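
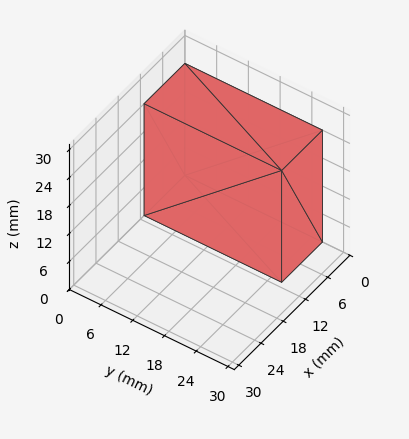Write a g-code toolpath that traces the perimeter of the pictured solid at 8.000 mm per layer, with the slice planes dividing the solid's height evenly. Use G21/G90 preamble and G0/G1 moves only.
Reading the render: the shape is a rectangular box, roughly 11 × 26 mm footprint and 24 mm tall (dimensions read to the nearest mm from the axis ticks). For the g-code, the solid's height is divided into equal slices at the stated Δz and each level perimeter traced with G1 moves after a G0 lift.

; perimeter-only toolpath
G21 ; units = mm
G90 ; absolute positioning
G28 ; home
; layer 1
G0 Z8.000
G0 X0.000 Y0.000
G1 X11.000 Y0.000
G1 X11.000 Y26.000
G1 X0.000 Y26.000
G1 X0.000 Y0.000
; layer 2
G0 Z16.000
G0 X0.000 Y0.000
G1 X11.000 Y0.000
G1 X11.000 Y26.000
G1 X0.000 Y26.000
G1 X0.000 Y0.000
; layer 3
G0 Z24.000
G0 X0.000 Y0.000
G1 X11.000 Y0.000
G1 X11.000 Y26.000
G1 X0.000 Y26.000
G1 X0.000 Y0.000
M2 ; end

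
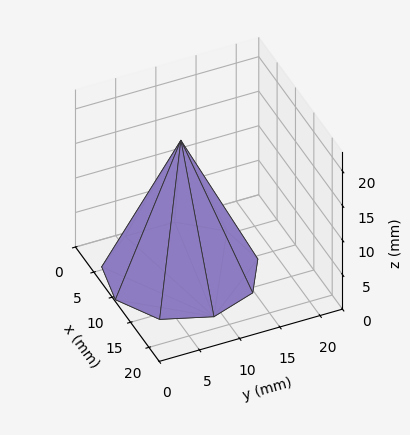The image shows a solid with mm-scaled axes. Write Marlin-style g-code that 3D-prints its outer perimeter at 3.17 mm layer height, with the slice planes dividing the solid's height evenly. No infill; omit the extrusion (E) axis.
Reading the render: the shape is a regular 9-sided pyramid, base circumscribed radius ≈ 9 mm, apex at z ≈ 19 mm (dimensions read to the nearest mm from the axis ticks). For the g-code, the solid's height is divided into equal slices at the stated Δz and each level perimeter traced with G1 moves after a G0 lift.

; perimeter-only toolpath
G21 ; units = mm
G90 ; absolute positioning
G28 ; home
; layer 1
G0 Z3.17
G0 X16.50 Y9.00
G1 X14.74 Y13.82
G1 X10.30 Y16.38
G1 X5.25 Y15.49
G1 X1.95 Y11.57
G1 X1.95 Y6.43
G1 X5.25 Y2.51
G1 X10.30 Y1.62
G1 X14.74 Y4.17
G1 X16.50 Y9.00
; layer 2
G0 Z6.33
G0 X15.00 Y9.00
G1 X13.59 Y12.86
G1 X10.04 Y14.91
G1 X6.00 Y14.19
G1 X3.36 Y11.05
G1 X3.36 Y6.95
G1 X6.00 Y3.81
G1 X10.04 Y3.09
G1 X13.59 Y5.14
G1 X15.00 Y9.00
; layer 3
G0 Z9.50
G0 X13.50 Y9.00
G1 X12.45 Y11.89
G1 X9.78 Y13.43
G1 X6.75 Y12.89
G1 X4.77 Y10.54
G1 X4.77 Y7.46
G1 X6.75 Y5.11
G1 X9.78 Y4.57
G1 X12.45 Y6.11
G1 X13.50 Y9.00
; layer 4
G0 Z12.67
G0 X12.00 Y9.00
G1 X11.30 Y10.93
G1 X9.52 Y11.95
G1 X7.50 Y11.60
G1 X6.18 Y10.03
G1 X6.18 Y7.97
G1 X7.50 Y6.40
G1 X9.52 Y6.05
G1 X11.30 Y7.07
G1 X12.00 Y9.00
; layer 5
G0 Z15.83
G0 X10.50 Y9.00
G1 X10.15 Y9.96
G1 X9.26 Y10.48
G1 X8.25 Y10.30
G1 X7.59 Y9.51
G1 X7.59 Y8.49
G1 X8.25 Y7.70
G1 X9.26 Y7.52
G1 X10.15 Y8.04
G1 X10.50 Y9.00
M2 ; end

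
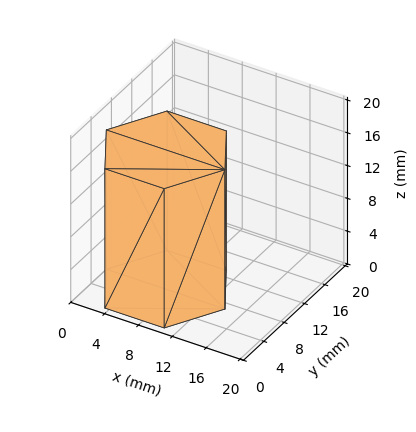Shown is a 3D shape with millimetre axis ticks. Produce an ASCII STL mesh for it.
Reading the render: the shape is a regular 6-sided prism (a cylinder approximated with 6 flat sides), circumscribed radius ≈ 7 mm, height ≈ 17 mm (dimensions read to the nearest mm from the axis ticks). For the STL, each face is triangulated and given an outward normal.

solid part
  facet normal 0.0000 0.0000 -1.0000
    outer loop
      vertex 3.5 13.1 0.0
      vertex 10.5 13.1 0.0
      vertex 14.0 7.0 0.0
    endloop
  endfacet
  facet normal 0.0000 0.0000 -1.0000
    outer loop
      vertex 0.0 7.0 0.0
      vertex 3.5 13.1 0.0
      vertex 14.0 7.0 0.0
    endloop
  endfacet
  facet normal 0.0000 0.0000 -1.0000
    outer loop
      vertex 3.5 0.9 0.0
      vertex 0.0 7.0 0.0
      vertex 14.0 7.0 0.0
    endloop
  endfacet
  facet normal 0.0000 0.0000 -1.0000
    outer loop
      vertex 10.5 0.9 0.0
      vertex 3.5 0.9 0.0
      vertex 14.0 7.0 0.0
    endloop
  endfacet
  facet normal 0.0000 0.0000 1.0000
    outer loop
      vertex 14.0 7.0 17.0
      vertex 10.5 13.1 17.0
      vertex 3.5 13.1 17.0
    endloop
  endfacet
  facet normal 0.0000 0.0000 1.0000
    outer loop
      vertex 14.0 7.0 17.0
      vertex 3.5 13.1 17.0
      vertex 0.0 7.0 17.0
    endloop
  endfacet
  facet normal 0.0000 0.0000 1.0000
    outer loop
      vertex 14.0 7.0 17.0
      vertex 0.0 7.0 17.0
      vertex 3.5 0.9 17.0
    endloop
  endfacet
  facet normal 0.0000 0.0000 1.0000
    outer loop
      vertex 14.0 7.0 17.0
      vertex 3.5 0.9 17.0
      vertex 10.5 0.9 17.0
    endloop
  endfacet
  facet normal 0.8674 0.4977 0.0000
    outer loop
      vertex 14.0 7.0 0.0
      vertex 10.5 13.1 0.0
      vertex 10.5 13.1 17.0
    endloop
  endfacet
  facet normal 0.8674 0.4977 0.0000
    outer loop
      vertex 14.0 7.0 0.0
      vertex 10.5 13.1 17.0
      vertex 14.0 7.0 17.0
    endloop
  endfacet
  facet normal 0.0000 1.0000 0.0000
    outer loop
      vertex 10.5 13.1 0.0
      vertex 3.5 13.1 0.0
      vertex 3.5 13.1 17.0
    endloop
  endfacet
  facet normal 0.0000 1.0000 0.0000
    outer loop
      vertex 10.5 13.1 0.0
      vertex 3.5 13.1 17.0
      vertex 10.5 13.1 17.0
    endloop
  endfacet
  facet normal -0.8674 0.4977 0.0000
    outer loop
      vertex 3.5 13.1 0.0
      vertex 0.0 7.0 0.0
      vertex 0.0 7.0 17.0
    endloop
  endfacet
  facet normal -0.8674 0.4977 0.0000
    outer loop
      vertex 3.5 13.1 0.0
      vertex 0.0 7.0 17.0
      vertex 3.5 13.1 17.0
    endloop
  endfacet
  facet normal -0.8674 -0.4977 0.0000
    outer loop
      vertex 0.0 7.0 0.0
      vertex 3.5 0.9 0.0
      vertex 3.5 0.9 17.0
    endloop
  endfacet
  facet normal -0.8674 -0.4977 0.0000
    outer loop
      vertex 0.0 7.0 0.0
      vertex 3.5 0.9 17.0
      vertex 0.0 7.0 17.0
    endloop
  endfacet
  facet normal 0.0000 -1.0000 0.0000
    outer loop
      vertex 3.5 0.9 0.0
      vertex 10.5 0.9 0.0
      vertex 10.5 0.9 17.0
    endloop
  endfacet
  facet normal 0.0000 -1.0000 0.0000
    outer loop
      vertex 3.5 0.9 0.0
      vertex 10.5 0.9 17.0
      vertex 3.5 0.9 17.0
    endloop
  endfacet
  facet normal 0.8674 -0.4977 0.0000
    outer loop
      vertex 10.5 0.9 0.0
      vertex 14.0 7.0 0.0
      vertex 14.0 7.0 17.0
    endloop
  endfacet
  facet normal 0.8674 -0.4977 0.0000
    outer loop
      vertex 10.5 0.9 0.0
      vertex 14.0 7.0 17.0
      vertex 10.5 0.9 17.0
    endloop
  endfacet
endsolid part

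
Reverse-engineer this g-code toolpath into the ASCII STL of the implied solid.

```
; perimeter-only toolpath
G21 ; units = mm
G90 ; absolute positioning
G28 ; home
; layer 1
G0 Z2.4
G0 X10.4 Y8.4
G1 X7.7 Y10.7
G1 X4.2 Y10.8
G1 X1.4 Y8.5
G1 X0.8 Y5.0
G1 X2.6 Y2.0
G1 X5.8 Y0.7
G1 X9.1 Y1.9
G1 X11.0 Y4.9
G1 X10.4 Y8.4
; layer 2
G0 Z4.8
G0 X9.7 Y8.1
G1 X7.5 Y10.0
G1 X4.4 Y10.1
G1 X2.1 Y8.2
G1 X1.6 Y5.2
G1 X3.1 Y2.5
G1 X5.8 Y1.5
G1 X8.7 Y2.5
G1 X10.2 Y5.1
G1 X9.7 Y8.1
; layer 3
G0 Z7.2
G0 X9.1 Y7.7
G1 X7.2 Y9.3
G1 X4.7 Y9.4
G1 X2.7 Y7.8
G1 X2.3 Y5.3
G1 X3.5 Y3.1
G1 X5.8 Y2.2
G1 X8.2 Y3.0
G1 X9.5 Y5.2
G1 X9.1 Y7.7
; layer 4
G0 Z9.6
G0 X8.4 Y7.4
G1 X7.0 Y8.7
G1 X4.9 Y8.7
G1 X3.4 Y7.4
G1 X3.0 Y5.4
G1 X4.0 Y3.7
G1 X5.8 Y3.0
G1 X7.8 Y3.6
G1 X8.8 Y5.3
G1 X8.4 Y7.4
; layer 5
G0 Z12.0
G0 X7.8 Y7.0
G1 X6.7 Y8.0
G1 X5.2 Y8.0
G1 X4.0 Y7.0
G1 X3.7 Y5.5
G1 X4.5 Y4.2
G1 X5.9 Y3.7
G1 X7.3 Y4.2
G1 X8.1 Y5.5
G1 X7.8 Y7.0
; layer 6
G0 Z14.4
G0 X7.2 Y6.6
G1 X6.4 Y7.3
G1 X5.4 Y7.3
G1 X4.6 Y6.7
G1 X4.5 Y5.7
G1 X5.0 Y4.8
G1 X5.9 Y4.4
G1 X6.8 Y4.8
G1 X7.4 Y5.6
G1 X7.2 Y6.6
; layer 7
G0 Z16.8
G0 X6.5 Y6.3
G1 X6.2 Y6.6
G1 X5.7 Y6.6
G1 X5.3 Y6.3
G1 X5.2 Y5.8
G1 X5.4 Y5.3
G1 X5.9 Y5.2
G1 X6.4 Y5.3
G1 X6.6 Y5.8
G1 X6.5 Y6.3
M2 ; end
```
solid part
  facet normal 0.0000 0.0000 -1.0000
    outer loop
      vertex 3.9 11.5 0.0
      vertex 8.0 11.4 0.0
      vertex 11.0 8.8 0.0
    endloop
  endfacet
  facet normal 0.0000 0.0000 -1.0000
    outer loop
      vertex 0.8 8.9 0.0
      vertex 3.9 11.5 0.0
      vertex 11.0 8.8 0.0
    endloop
  endfacet
  facet normal 0.0000 0.0000 -1.0000
    outer loop
      vertex 0.1 4.9 0.0
      vertex 0.8 8.9 0.0
      vertex 11.0 8.8 0.0
    endloop
  endfacet
  facet normal 0.0000 0.0000 -1.0000
    outer loop
      vertex 2.1 1.4 0.0
      vertex 0.1 4.9 0.0
      vertex 11.0 8.8 0.0
    endloop
  endfacet
  facet normal 0.0000 0.0000 -1.0000
    outer loop
      vertex 5.8 0.0 0.0
      vertex 2.1 1.4 0.0
      vertex 11.0 8.8 0.0
    endloop
  endfacet
  facet normal 0.0000 0.0000 -1.0000
    outer loop
      vertex 9.6 1.3 0.0
      vertex 5.8 0.0 0.0
      vertex 11.0 8.8 0.0
    endloop
  endfacet
  facet normal 0.0000 0.0000 -1.0000
    outer loop
      vertex 11.7 4.8 0.0
      vertex 9.6 1.3 0.0
      vertex 11.0 8.8 0.0
    endloop
  endfacet
  facet normal 0.6293 0.7262 0.2768
    outer loop
      vertex 11.0 8.8 0.0
      vertex 8.0 11.4 0.0
      vertex 5.9 5.9 19.2
    endloop
  endfacet
  facet normal 0.0234 0.9604 0.2777
    outer loop
      vertex 8.0 11.4 0.0
      vertex 3.9 11.5 0.0
      vertex 5.9 5.9 19.2
    endloop
  endfacet
  facet normal -0.6171 0.7358 0.2789
    outer loop
      vertex 3.9 11.5 0.0
      vertex 0.8 8.9 0.0
      vertex 5.9 5.9 19.2
    endloop
  endfacet
  facet normal -0.9464 0.1656 0.2773
    outer loop
      vertex 0.8 8.9 0.0
      vertex 0.1 4.9 0.0
      vertex 5.9 5.9 19.2
    endloop
  endfacet
  facet normal -0.8343 -0.4767 0.2769
    outer loop
      vertex 0.1 4.9 0.0
      vertex 2.1 1.4 0.0
      vertex 5.9 5.9 19.2
    endloop
  endfacet
  facet normal -0.3400 -0.8985 0.2779
    outer loop
      vertex 2.1 1.4 0.0
      vertex 5.8 0.0 0.0
      vertex 5.9 5.9 19.2
    endloop
  endfacet
  facet normal 0.3110 -0.9090 0.2777
    outer loop
      vertex 5.8 0.0 0.0
      vertex 9.6 1.3 0.0
      vertex 5.9 5.9 19.2
    endloop
  endfacet
  facet normal 0.8239 -0.4943 0.2772
    outer loop
      vertex 9.6 1.3 0.0
      vertex 11.7 4.8 0.0
      vertex 5.9 5.9 19.2
    endloop
  endfacet
  facet normal 0.9466 0.1657 0.2765
    outer loop
      vertex 11.7 4.8 0.0
      vertex 11.0 8.8 0.0
      vertex 5.9 5.9 19.2
    endloop
  endfacet
endsolid part

The G0 Z moves step by Δz≈2.4 mm. The G1 loops shrink linearly with z, so the solid tapers from its base footprint up to z≈19.2. Closing with a flat bottom cap and the tapered top and triangulating gives 16 facets — a regular 9-sided pyramid, base circumscribed radius ≈ 5.9 mm, apex at z ≈ 19.2 mm.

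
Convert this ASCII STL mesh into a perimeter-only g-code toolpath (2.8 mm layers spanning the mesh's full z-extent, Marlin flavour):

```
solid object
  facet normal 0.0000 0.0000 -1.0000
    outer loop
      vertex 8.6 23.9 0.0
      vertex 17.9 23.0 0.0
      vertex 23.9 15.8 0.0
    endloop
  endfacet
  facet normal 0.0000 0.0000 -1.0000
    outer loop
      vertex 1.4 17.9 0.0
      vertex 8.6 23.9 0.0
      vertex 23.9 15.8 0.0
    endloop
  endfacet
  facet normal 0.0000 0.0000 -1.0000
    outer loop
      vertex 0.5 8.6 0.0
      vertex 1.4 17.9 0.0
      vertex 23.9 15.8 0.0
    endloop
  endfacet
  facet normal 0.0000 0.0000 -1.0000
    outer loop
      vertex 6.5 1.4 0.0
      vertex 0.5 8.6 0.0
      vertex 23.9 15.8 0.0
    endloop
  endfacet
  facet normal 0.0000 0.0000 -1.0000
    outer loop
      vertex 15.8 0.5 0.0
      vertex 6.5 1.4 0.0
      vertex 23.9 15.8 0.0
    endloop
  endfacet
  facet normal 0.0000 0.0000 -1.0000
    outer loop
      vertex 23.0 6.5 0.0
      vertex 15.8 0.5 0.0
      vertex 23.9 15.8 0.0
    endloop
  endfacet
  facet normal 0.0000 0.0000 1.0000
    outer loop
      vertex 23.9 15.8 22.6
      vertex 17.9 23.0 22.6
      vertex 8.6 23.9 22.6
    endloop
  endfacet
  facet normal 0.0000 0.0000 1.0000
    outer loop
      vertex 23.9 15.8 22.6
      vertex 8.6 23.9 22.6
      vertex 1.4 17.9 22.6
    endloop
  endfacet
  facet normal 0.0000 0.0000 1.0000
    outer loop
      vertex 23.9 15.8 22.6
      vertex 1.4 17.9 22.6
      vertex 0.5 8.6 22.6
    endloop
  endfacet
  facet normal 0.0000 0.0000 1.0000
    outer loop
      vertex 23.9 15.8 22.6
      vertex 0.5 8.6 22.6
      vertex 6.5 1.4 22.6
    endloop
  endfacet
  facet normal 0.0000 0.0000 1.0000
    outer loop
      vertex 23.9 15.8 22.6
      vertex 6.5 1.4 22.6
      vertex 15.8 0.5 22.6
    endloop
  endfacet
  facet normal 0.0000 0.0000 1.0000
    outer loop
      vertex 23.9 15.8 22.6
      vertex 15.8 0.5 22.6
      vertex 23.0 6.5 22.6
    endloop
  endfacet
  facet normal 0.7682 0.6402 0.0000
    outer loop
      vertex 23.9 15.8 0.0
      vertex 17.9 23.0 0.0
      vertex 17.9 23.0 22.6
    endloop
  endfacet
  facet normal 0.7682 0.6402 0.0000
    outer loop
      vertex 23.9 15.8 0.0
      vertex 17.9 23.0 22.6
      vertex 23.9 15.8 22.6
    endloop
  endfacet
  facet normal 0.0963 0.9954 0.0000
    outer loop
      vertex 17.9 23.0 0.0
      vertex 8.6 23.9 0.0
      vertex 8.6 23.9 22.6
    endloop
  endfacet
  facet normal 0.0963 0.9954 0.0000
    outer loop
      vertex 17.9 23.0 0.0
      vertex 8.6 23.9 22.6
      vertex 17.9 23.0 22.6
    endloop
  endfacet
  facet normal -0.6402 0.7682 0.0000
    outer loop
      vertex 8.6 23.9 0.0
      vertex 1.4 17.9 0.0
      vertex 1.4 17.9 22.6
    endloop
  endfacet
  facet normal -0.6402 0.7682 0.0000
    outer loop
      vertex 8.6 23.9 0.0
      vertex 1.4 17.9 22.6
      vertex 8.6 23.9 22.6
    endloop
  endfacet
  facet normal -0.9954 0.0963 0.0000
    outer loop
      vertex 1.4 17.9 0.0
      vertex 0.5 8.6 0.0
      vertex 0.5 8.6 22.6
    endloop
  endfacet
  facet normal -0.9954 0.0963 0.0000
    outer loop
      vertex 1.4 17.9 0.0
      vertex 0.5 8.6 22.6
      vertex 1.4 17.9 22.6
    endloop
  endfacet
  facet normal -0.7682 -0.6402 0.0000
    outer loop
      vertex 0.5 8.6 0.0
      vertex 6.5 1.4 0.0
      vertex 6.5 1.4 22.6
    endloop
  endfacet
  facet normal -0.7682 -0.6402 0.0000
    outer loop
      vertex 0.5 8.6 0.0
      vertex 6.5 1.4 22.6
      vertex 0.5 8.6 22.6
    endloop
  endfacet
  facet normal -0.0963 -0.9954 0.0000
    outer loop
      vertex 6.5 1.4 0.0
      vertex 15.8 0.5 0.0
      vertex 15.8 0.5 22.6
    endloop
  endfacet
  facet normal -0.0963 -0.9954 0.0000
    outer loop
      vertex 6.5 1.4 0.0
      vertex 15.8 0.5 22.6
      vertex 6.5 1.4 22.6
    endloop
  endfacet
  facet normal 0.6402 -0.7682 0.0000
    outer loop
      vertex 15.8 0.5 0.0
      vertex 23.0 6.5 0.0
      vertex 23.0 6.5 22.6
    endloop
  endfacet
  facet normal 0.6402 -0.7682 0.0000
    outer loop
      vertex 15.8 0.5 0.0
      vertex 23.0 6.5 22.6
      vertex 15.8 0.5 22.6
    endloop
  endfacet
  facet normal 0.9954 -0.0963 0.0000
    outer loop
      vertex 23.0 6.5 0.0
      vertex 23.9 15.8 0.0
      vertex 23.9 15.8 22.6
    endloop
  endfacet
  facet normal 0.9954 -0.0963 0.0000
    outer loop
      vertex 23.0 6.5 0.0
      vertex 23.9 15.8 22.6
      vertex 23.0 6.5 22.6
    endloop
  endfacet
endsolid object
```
; perimeter-only toolpath
G21 ; units = mm
G90 ; absolute positioning
G28 ; home
; layer 1
G0 Z2.8
G0 X23.9 Y15.8
G1 X17.9 Y23.0
G1 X8.6 Y23.9
G1 X1.4 Y17.9
G1 X0.5 Y8.6
G1 X6.5 Y1.4
G1 X15.8 Y0.5
G1 X23.0 Y6.5
G1 X23.9 Y15.8
; layer 2
G0 Z5.7
G0 X23.9 Y15.8
G1 X17.9 Y23.0
G1 X8.6 Y23.9
G1 X1.4 Y17.9
G1 X0.5 Y8.6
G1 X6.5 Y1.4
G1 X15.8 Y0.5
G1 X23.0 Y6.5
G1 X23.9 Y15.8
; layer 3
G0 Z8.5
G0 X23.9 Y15.8
G1 X17.9 Y23.0
G1 X8.6 Y23.9
G1 X1.4 Y17.9
G1 X0.5 Y8.6
G1 X6.5 Y1.4
G1 X15.8 Y0.5
G1 X23.0 Y6.5
G1 X23.9 Y15.8
; layer 4
G0 Z11.3
G0 X23.9 Y15.8
G1 X17.9 Y23.0
G1 X8.6 Y23.9
G1 X1.4 Y17.9
G1 X0.5 Y8.6
G1 X6.5 Y1.4
G1 X15.8 Y0.5
G1 X23.0 Y6.5
G1 X23.9 Y15.8
; layer 5
G0 Z14.1
G0 X23.9 Y15.8
G1 X17.9 Y23.0
G1 X8.6 Y23.9
G1 X1.4 Y17.9
G1 X0.5 Y8.6
G1 X6.5 Y1.4
G1 X15.8 Y0.5
G1 X23.0 Y6.5
G1 X23.9 Y15.8
; layer 6
G0 Z17.0
G0 X23.9 Y15.8
G1 X17.9 Y23.0
G1 X8.6 Y23.9
G1 X1.4 Y17.9
G1 X0.5 Y8.6
G1 X6.5 Y1.4
G1 X15.8 Y0.5
G1 X23.0 Y6.5
G1 X23.9 Y15.8
; layer 7
G0 Z19.8
G0 X23.9 Y15.8
G1 X17.9 Y23.0
G1 X8.6 Y23.9
G1 X1.4 Y17.9
G1 X0.5 Y8.6
G1 X6.5 Y1.4
G1 X15.8 Y0.5
G1 X23.0 Y6.5
G1 X23.9 Y15.8
; layer 8
G0 Z22.6
G0 X23.9 Y15.8
G1 X17.9 Y23.0
G1 X8.6 Y23.9
G1 X1.4 Y17.9
G1 X0.5 Y8.6
G1 X6.5 Y1.4
G1 X15.8 Y0.5
G1 X23.0 Y6.5
G1 X23.9 Y15.8
M2 ; end

The solid is a regular 8-sided prism (a cylinder approximated with 8 flat sides), circumscribed radius ≈ 12.2 mm, height ≈ 22.6 mm. Slicing at Δz = 2.8 mm — 8 equal slices spanning the solid's height, so layer i sits at z = i·h/8 — gives 8 non-empty perimeters. Each is a 8-segment closed polygon; G0 lifts to the layer z and rapids to the start vertex, then G1 traces the edges.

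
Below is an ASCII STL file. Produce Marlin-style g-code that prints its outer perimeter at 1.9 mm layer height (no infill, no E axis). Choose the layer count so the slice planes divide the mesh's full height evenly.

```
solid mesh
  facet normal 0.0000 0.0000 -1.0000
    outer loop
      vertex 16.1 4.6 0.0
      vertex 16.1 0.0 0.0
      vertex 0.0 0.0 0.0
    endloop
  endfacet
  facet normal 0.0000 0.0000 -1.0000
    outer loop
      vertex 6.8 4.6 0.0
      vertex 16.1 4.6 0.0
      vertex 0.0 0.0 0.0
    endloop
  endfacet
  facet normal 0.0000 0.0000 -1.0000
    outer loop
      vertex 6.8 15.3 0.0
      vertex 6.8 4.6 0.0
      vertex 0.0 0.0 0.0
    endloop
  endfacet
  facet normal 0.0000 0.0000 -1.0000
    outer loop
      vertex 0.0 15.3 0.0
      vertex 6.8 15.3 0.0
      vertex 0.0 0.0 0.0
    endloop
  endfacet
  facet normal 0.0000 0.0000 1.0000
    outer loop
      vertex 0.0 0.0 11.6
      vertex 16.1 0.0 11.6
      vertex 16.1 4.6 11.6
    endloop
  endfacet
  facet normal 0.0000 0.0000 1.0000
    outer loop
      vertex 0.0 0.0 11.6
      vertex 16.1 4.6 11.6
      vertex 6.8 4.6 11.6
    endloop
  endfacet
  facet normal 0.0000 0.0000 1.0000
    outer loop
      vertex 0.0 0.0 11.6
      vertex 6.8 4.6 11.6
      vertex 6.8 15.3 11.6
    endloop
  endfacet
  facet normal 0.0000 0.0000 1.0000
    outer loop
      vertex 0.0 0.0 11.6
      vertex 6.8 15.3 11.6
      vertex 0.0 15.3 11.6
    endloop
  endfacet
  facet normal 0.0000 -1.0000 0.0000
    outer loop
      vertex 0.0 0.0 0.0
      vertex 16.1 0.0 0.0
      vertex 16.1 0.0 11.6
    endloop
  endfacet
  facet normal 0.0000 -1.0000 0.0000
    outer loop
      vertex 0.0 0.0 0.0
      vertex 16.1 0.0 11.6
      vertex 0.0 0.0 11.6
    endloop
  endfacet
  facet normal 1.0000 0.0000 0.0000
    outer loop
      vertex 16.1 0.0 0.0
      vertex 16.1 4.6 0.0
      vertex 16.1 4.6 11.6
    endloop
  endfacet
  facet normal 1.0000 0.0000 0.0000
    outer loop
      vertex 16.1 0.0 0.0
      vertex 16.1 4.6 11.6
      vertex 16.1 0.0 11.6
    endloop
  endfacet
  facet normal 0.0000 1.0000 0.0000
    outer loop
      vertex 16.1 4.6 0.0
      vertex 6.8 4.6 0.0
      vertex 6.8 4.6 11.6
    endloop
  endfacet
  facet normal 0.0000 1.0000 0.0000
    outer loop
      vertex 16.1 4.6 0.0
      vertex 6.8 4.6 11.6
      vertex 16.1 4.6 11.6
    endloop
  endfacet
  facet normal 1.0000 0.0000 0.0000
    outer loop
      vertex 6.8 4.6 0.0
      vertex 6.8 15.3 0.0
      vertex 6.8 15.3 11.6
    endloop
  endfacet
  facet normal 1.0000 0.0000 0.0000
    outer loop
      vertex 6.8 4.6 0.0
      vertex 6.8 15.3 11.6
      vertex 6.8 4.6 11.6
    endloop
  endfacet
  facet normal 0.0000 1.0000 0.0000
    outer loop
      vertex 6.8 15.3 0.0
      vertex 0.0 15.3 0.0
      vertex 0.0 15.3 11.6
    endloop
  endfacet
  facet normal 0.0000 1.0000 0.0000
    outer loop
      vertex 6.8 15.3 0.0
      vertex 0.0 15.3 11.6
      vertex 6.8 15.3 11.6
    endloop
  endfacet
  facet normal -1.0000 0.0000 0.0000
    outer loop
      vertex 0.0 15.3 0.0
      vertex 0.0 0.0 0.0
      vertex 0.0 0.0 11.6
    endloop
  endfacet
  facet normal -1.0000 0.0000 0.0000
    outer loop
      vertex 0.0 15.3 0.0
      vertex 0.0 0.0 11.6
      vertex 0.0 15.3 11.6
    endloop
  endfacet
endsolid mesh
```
; perimeter-only toolpath
G21 ; units = mm
G90 ; absolute positioning
G28 ; home
; layer 1
G0 Z1.9
G0 X0.0 Y0.0
G1 X16.1 Y0.0
G1 X16.1 Y4.6
G1 X6.8 Y4.6
G1 X6.8 Y15.3
G1 X0.0 Y15.3
G1 X0.0 Y0.0
; layer 2
G0 Z3.9
G0 X0.0 Y0.0
G1 X16.1 Y0.0
G1 X16.1 Y4.6
G1 X6.8 Y4.6
G1 X6.8 Y15.3
G1 X0.0 Y15.3
G1 X0.0 Y0.0
; layer 3
G0 Z5.8
G0 X0.0 Y0.0
G1 X16.1 Y0.0
G1 X16.1 Y4.6
G1 X6.8 Y4.6
G1 X6.8 Y15.3
G1 X0.0 Y15.3
G1 X0.0 Y0.0
; layer 4
G0 Z7.7
G0 X0.0 Y0.0
G1 X16.1 Y0.0
G1 X16.1 Y4.6
G1 X6.8 Y4.6
G1 X6.8 Y15.3
G1 X0.0 Y15.3
G1 X0.0 Y0.0
; layer 5
G0 Z9.7
G0 X0.0 Y0.0
G1 X16.1 Y0.0
G1 X16.1 Y4.6
G1 X6.8 Y4.6
G1 X6.8 Y15.3
G1 X0.0 Y15.3
G1 X0.0 Y0.0
; layer 6
G0 Z11.6
G0 X0.0 Y0.0
G1 X16.1 Y0.0
G1 X16.1 Y4.6
G1 X6.8 Y4.6
G1 X6.8 Y15.3
G1 X0.0 Y15.3
G1 X0.0 Y0.0
M2 ; end

The solid is an L-shaped prism: outer 16.1 × 15.3 mm, arm thicknesses ≈ 4.6 mm (horizontal) and 6.8 mm (vertical), extruded 11.6 mm in z. Slicing at Δz = 1.9 mm — 6 equal slices spanning the solid's height, so layer i sits at z = i·h/6 — gives 6 non-empty perimeters. Each is a 6-segment closed polygon; G0 lifts to the layer z and rapids to the start vertex, then G1 traces the edges.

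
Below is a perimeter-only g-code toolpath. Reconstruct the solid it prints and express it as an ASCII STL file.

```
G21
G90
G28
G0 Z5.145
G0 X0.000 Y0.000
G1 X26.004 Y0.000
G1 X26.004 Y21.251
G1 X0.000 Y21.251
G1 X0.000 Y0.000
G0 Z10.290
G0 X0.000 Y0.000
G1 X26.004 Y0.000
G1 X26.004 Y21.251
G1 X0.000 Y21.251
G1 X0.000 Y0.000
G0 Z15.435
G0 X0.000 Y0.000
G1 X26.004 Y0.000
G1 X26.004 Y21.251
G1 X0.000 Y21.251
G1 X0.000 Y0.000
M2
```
solid part
  facet normal 0.0000 0.0000 -1.0000
    outer loop
      vertex 26.004 21.251 0.000
      vertex 26.004 0.000 0.000
      vertex 0.000 0.000 0.000
    endloop
  endfacet
  facet normal 0.0000 0.0000 -1.0000
    outer loop
      vertex 0.000 21.251 0.000
      vertex 26.004 21.251 0.000
      vertex 0.000 0.000 0.000
    endloop
  endfacet
  facet normal 0.0000 0.0000 1.0000
    outer loop
      vertex 0.000 0.000 15.435
      vertex 26.004 0.000 15.435
      vertex 26.004 21.251 15.435
    endloop
  endfacet
  facet normal 0.0000 0.0000 1.0000
    outer loop
      vertex 0.000 0.000 15.435
      vertex 26.004 21.251 15.435
      vertex 0.000 21.251 15.435
    endloop
  endfacet
  facet normal 0.0000 -1.0000 0.0000
    outer loop
      vertex 0.000 0.000 0.000
      vertex 26.004 0.000 0.000
      vertex 26.004 0.000 15.435
    endloop
  endfacet
  facet normal 0.0000 -1.0000 0.0000
    outer loop
      vertex 0.000 0.000 0.000
      vertex 26.004 0.000 15.435
      vertex 0.000 0.000 15.435
    endloop
  endfacet
  facet normal 0.0000 1.0000 0.0000
    outer loop
      vertex 26.004 21.251 15.435
      vertex 26.004 21.251 0.000
      vertex 0.000 21.251 0.000
    endloop
  endfacet
  facet normal 0.0000 1.0000 0.0000
    outer loop
      vertex 0.000 21.251 15.435
      vertex 26.004 21.251 15.435
      vertex 0.000 21.251 0.000
    endloop
  endfacet
  facet normal -1.0000 0.0000 0.0000
    outer loop
      vertex 0.000 21.251 15.435
      vertex 0.000 21.251 0.000
      vertex 0.000 0.000 0.000
    endloop
  endfacet
  facet normal -1.0000 0.0000 0.0000
    outer loop
      vertex 0.000 0.000 15.435
      vertex 0.000 21.251 15.435
      vertex 0.000 0.000 0.000
    endloop
  endfacet
  facet normal 1.0000 0.0000 0.0000
    outer loop
      vertex 26.004 0.000 0.000
      vertex 26.004 21.251 0.000
      vertex 26.004 21.251 15.435
    endloop
  endfacet
  facet normal 1.0000 0.0000 0.0000
    outer loop
      vertex 26.004 0.000 0.000
      vertex 26.004 21.251 15.435
      vertex 26.004 0.000 15.435
    endloop
  endfacet
endsolid part

The G0 Z moves step by Δz≈5.145 mm. Every layer's G1 loop is the same polygon, so the solid is a straight extrusion of it from z=0 to z≈15.4. Closing with flat bottom and top caps and triangulating gives 12 facets — a rectangular box, roughly 26 × 21.3 mm footprint and 15.4 mm tall.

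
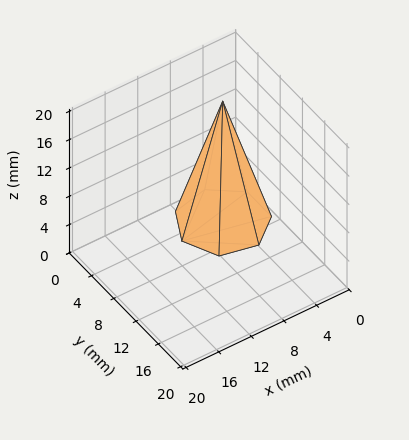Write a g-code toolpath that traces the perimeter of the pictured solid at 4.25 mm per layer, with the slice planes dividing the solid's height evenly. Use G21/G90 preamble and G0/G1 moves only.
Reading the render: the shape is a regular 7-sided pyramid, base circumscribed radius ≈ 5 mm, apex at z ≈ 17 mm (dimensions read to the nearest mm from the axis ticks). For the g-code, the solid's height is divided into equal slices at the stated Δz and each level perimeter traced with G1 moves after a G0 lift.

; perimeter-only toolpath
G21 ; units = mm
G90 ; absolute positioning
G28 ; home
; layer 1
G0 Z4.25
G0 X8.75 Y5.00
G1 X7.34 Y7.93
G1 X4.17 Y8.65
G1 X1.62 Y6.63
G1 X1.62 Y3.37
G1 X4.17 Y1.35
G1 X7.34 Y2.07
G1 X8.75 Y5.00
; layer 2
G0 Z8.50
G0 X7.50 Y5.00
G1 X6.56 Y6.96
G1 X4.45 Y7.43
G1 X2.75 Y6.08
G1 X2.75 Y3.92
G1 X4.45 Y2.56
G1 X6.56 Y3.04
G1 X7.50 Y5.00
; layer 3
G0 Z12.75
G0 X6.25 Y5.00
G1 X5.78 Y5.98
G1 X4.72 Y6.22
G1 X3.88 Y5.54
G1 X3.88 Y4.46
G1 X4.72 Y3.78
G1 X5.78 Y4.02
G1 X6.25 Y5.00
M2 ; end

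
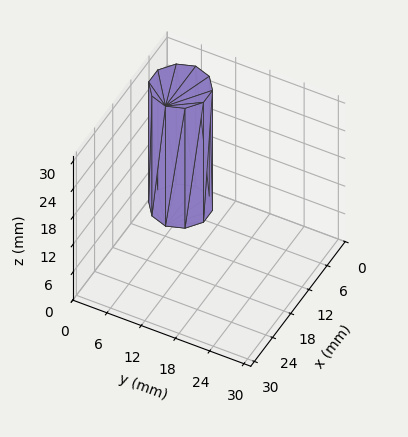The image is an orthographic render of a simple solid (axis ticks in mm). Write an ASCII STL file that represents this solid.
Reading the render: the shape is a regular 10-sided prism (a cylinder approximated with 10 flat sides), circumscribed radius ≈ 5 mm, height ≈ 26 mm (dimensions read to the nearest mm from the axis ticks). For the STL, each face is triangulated and given an outward normal.

solid part
  facet normal 0.0000 0.0000 -1.0000
    outer loop
      vertex 6.5 9.8 0.0
      vertex 9.0 7.9 0.0
      vertex 10.0 5.0 0.0
    endloop
  endfacet
  facet normal 0.0000 0.0000 -1.0000
    outer loop
      vertex 3.5 9.8 0.0
      vertex 6.5 9.8 0.0
      vertex 10.0 5.0 0.0
    endloop
  endfacet
  facet normal 0.0000 0.0000 -1.0000
    outer loop
      vertex 1.0 7.9 0.0
      vertex 3.5 9.8 0.0
      vertex 10.0 5.0 0.0
    endloop
  endfacet
  facet normal 0.0000 0.0000 -1.0000
    outer loop
      vertex 0.0 5.0 0.0
      vertex 1.0 7.9 0.0
      vertex 10.0 5.0 0.0
    endloop
  endfacet
  facet normal 0.0000 0.0000 -1.0000
    outer loop
      vertex 1.0 2.1 0.0
      vertex 0.0 5.0 0.0
      vertex 10.0 5.0 0.0
    endloop
  endfacet
  facet normal 0.0000 0.0000 -1.0000
    outer loop
      vertex 3.5 0.2 0.0
      vertex 1.0 2.1 0.0
      vertex 10.0 5.0 0.0
    endloop
  endfacet
  facet normal 0.0000 0.0000 -1.0000
    outer loop
      vertex 6.5 0.2 0.0
      vertex 3.5 0.2 0.0
      vertex 10.0 5.0 0.0
    endloop
  endfacet
  facet normal 0.0000 0.0000 -1.0000
    outer loop
      vertex 9.0 2.1 0.0
      vertex 6.5 0.2 0.0
      vertex 10.0 5.0 0.0
    endloop
  endfacet
  facet normal 0.0000 0.0000 1.0000
    outer loop
      vertex 10.0 5.0 26.0
      vertex 9.0 7.9 26.0
      vertex 6.5 9.8 26.0
    endloop
  endfacet
  facet normal 0.0000 0.0000 1.0000
    outer loop
      vertex 10.0 5.0 26.0
      vertex 6.5 9.8 26.0
      vertex 3.5 9.8 26.0
    endloop
  endfacet
  facet normal 0.0000 0.0000 1.0000
    outer loop
      vertex 10.0 5.0 26.0
      vertex 3.5 9.8 26.0
      vertex 1.0 7.9 26.0
    endloop
  endfacet
  facet normal 0.0000 0.0000 1.0000
    outer loop
      vertex 10.0 5.0 26.0
      vertex 1.0 7.9 26.0
      vertex 0.0 5.0 26.0
    endloop
  endfacet
  facet normal 0.0000 0.0000 1.0000
    outer loop
      vertex 10.0 5.0 26.0
      vertex 0.0 5.0 26.0
      vertex 1.0 2.1 26.0
    endloop
  endfacet
  facet normal 0.0000 0.0000 1.0000
    outer loop
      vertex 10.0 5.0 26.0
      vertex 1.0 2.1 26.0
      vertex 3.5 0.2 26.0
    endloop
  endfacet
  facet normal 0.0000 0.0000 1.0000
    outer loop
      vertex 10.0 5.0 26.0
      vertex 3.5 0.2 26.0
      vertex 6.5 0.2 26.0
    endloop
  endfacet
  facet normal 0.0000 0.0000 1.0000
    outer loop
      vertex 10.0 5.0 26.0
      vertex 6.5 0.2 26.0
      vertex 9.0 2.1 26.0
    endloop
  endfacet
  facet normal 0.9454 0.3260 0.0000
    outer loop
      vertex 10.0 5.0 0.0
      vertex 9.0 7.9 0.0
      vertex 9.0 7.9 26.0
    endloop
  endfacet
  facet normal 0.9454 0.3260 0.0000
    outer loop
      vertex 10.0 5.0 0.0
      vertex 9.0 7.9 26.0
      vertex 10.0 5.0 26.0
    endloop
  endfacet
  facet normal 0.6051 0.7962 0.0000
    outer loop
      vertex 9.0 7.9 0.0
      vertex 6.5 9.8 0.0
      vertex 6.5 9.8 26.0
    endloop
  endfacet
  facet normal 0.6051 0.7962 0.0000
    outer loop
      vertex 9.0 7.9 0.0
      vertex 6.5 9.8 26.0
      vertex 9.0 7.9 26.0
    endloop
  endfacet
  facet normal 0.0000 1.0000 0.0000
    outer loop
      vertex 6.5 9.8 0.0
      vertex 3.5 9.8 0.0
      vertex 3.5 9.8 26.0
    endloop
  endfacet
  facet normal 0.0000 1.0000 0.0000
    outer loop
      vertex 6.5 9.8 0.0
      vertex 3.5 9.8 26.0
      vertex 6.5 9.8 26.0
    endloop
  endfacet
  facet normal -0.6051 0.7962 0.0000
    outer loop
      vertex 3.5 9.8 0.0
      vertex 1.0 7.9 0.0
      vertex 1.0 7.9 26.0
    endloop
  endfacet
  facet normal -0.6051 0.7962 0.0000
    outer loop
      vertex 3.5 9.8 0.0
      vertex 1.0 7.9 26.0
      vertex 3.5 9.8 26.0
    endloop
  endfacet
  facet normal -0.9454 0.3260 0.0000
    outer loop
      vertex 1.0 7.9 0.0
      vertex 0.0 5.0 0.0
      vertex 0.0 5.0 26.0
    endloop
  endfacet
  facet normal -0.9454 0.3260 0.0000
    outer loop
      vertex 1.0 7.9 0.0
      vertex 0.0 5.0 26.0
      vertex 1.0 7.9 26.0
    endloop
  endfacet
  facet normal -0.9454 -0.3260 0.0000
    outer loop
      vertex 0.0 5.0 0.0
      vertex 1.0 2.1 0.0
      vertex 1.0 2.1 26.0
    endloop
  endfacet
  facet normal -0.9454 -0.3260 0.0000
    outer loop
      vertex 0.0 5.0 0.0
      vertex 1.0 2.1 26.0
      vertex 0.0 5.0 26.0
    endloop
  endfacet
  facet normal -0.6051 -0.7962 0.0000
    outer loop
      vertex 1.0 2.1 0.0
      vertex 3.5 0.2 0.0
      vertex 3.5 0.2 26.0
    endloop
  endfacet
  facet normal -0.6051 -0.7962 0.0000
    outer loop
      vertex 1.0 2.1 0.0
      vertex 3.5 0.2 26.0
      vertex 1.0 2.1 26.0
    endloop
  endfacet
  facet normal 0.0000 -1.0000 0.0000
    outer loop
      vertex 3.5 0.2 0.0
      vertex 6.5 0.2 0.0
      vertex 6.5 0.2 26.0
    endloop
  endfacet
  facet normal 0.0000 -1.0000 0.0000
    outer loop
      vertex 3.5 0.2 0.0
      vertex 6.5 0.2 26.0
      vertex 3.5 0.2 26.0
    endloop
  endfacet
  facet normal 0.6051 -0.7962 0.0000
    outer loop
      vertex 6.5 0.2 0.0
      vertex 9.0 2.1 0.0
      vertex 9.0 2.1 26.0
    endloop
  endfacet
  facet normal 0.6051 -0.7962 0.0000
    outer loop
      vertex 6.5 0.2 0.0
      vertex 9.0 2.1 26.0
      vertex 6.5 0.2 26.0
    endloop
  endfacet
  facet normal 0.9454 -0.3260 0.0000
    outer loop
      vertex 9.0 2.1 0.0
      vertex 10.0 5.0 0.0
      vertex 10.0 5.0 26.0
    endloop
  endfacet
  facet normal 0.9454 -0.3260 0.0000
    outer loop
      vertex 9.0 2.1 0.0
      vertex 10.0 5.0 26.0
      vertex 9.0 2.1 26.0
    endloop
  endfacet
endsolid part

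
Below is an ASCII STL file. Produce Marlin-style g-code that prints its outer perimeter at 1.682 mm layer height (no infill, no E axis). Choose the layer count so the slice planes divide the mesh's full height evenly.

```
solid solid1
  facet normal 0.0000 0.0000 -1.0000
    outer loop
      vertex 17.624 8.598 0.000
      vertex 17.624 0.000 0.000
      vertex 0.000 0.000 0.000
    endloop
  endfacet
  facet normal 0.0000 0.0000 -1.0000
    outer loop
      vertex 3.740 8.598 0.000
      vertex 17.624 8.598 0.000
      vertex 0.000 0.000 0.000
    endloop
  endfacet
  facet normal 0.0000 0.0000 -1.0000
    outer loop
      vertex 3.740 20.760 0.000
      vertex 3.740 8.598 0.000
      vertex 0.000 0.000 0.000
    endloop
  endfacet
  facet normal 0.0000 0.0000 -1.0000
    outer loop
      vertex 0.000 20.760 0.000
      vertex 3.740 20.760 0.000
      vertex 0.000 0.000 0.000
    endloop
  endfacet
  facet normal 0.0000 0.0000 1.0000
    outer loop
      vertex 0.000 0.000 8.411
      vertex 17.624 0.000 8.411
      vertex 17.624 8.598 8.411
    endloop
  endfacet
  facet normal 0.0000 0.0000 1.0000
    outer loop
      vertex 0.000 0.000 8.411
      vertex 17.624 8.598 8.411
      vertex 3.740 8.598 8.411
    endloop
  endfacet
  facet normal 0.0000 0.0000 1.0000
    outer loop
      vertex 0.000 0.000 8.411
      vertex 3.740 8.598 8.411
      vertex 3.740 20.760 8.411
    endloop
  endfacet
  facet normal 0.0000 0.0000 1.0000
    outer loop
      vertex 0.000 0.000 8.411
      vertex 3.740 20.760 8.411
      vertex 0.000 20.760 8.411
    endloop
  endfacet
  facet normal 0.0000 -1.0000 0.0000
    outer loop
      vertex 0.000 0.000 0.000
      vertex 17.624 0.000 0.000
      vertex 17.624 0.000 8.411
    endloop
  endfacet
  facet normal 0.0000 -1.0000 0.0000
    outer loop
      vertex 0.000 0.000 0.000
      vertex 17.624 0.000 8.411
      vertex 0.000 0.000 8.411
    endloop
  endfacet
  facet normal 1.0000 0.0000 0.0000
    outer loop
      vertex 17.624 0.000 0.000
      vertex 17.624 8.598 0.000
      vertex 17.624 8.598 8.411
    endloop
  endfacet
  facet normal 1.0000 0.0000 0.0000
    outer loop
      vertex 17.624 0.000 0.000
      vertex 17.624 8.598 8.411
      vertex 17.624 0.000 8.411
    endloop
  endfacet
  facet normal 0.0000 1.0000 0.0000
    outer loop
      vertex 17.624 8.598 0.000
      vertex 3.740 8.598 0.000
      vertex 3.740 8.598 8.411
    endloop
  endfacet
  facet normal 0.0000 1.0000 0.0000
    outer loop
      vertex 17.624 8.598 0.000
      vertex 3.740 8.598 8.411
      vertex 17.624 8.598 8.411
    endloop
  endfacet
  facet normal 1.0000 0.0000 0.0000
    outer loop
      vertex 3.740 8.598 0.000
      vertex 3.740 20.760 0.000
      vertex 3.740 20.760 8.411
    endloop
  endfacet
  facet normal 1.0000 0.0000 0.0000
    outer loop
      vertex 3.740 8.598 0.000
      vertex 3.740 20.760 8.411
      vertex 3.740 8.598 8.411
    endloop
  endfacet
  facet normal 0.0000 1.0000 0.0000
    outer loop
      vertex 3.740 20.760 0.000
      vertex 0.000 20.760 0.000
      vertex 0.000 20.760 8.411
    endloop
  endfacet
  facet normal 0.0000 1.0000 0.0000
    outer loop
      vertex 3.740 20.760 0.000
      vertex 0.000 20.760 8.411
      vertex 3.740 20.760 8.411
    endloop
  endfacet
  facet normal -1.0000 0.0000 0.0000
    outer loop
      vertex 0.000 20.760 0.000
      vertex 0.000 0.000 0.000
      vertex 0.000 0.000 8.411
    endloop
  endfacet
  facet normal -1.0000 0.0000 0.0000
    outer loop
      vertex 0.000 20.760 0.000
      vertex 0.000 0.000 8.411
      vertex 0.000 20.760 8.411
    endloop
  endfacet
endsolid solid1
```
; perimeter-only toolpath
G21 ; units = mm
G90 ; absolute positioning
G28 ; home
; layer 1
G0 Z1.682
G0 X0.000 Y0.000
G1 X17.624 Y0.000
G1 X17.624 Y8.598
G1 X3.740 Y8.598
G1 X3.740 Y20.760
G1 X0.000 Y20.760
G1 X0.000 Y0.000
; layer 2
G0 Z3.364
G0 X0.000 Y0.000
G1 X17.624 Y0.000
G1 X17.624 Y8.598
G1 X3.740 Y8.598
G1 X3.740 Y20.760
G1 X0.000 Y20.760
G1 X0.000 Y0.000
; layer 3
G0 Z5.047
G0 X0.000 Y0.000
G1 X17.624 Y0.000
G1 X17.624 Y8.598
G1 X3.740 Y8.598
G1 X3.740 Y20.760
G1 X0.000 Y20.760
G1 X0.000 Y0.000
; layer 4
G0 Z6.729
G0 X0.000 Y0.000
G1 X17.624 Y0.000
G1 X17.624 Y8.598
G1 X3.740 Y8.598
G1 X3.740 Y20.760
G1 X0.000 Y20.760
G1 X0.000 Y0.000
; layer 5
G0 Z8.411
G0 X0.000 Y0.000
G1 X17.624 Y0.000
G1 X17.624 Y8.598
G1 X3.740 Y8.598
G1 X3.740 Y20.760
G1 X0.000 Y20.760
G1 X0.000 Y0.000
M2 ; end

The solid is an L-shaped prism: outer 17.6 × 20.8 mm, arm thicknesses ≈ 8.6 mm (horizontal) and 3.74 mm (vertical), extruded 8.41 mm in z. Slicing at Δz = 1.682 mm — 5 equal slices spanning the solid's height, so layer i sits at z = i·h/5 — gives 5 non-empty perimeters. Each is a 6-segment closed polygon; G0 lifts to the layer z and rapids to the start vertex, then G1 traces the edges.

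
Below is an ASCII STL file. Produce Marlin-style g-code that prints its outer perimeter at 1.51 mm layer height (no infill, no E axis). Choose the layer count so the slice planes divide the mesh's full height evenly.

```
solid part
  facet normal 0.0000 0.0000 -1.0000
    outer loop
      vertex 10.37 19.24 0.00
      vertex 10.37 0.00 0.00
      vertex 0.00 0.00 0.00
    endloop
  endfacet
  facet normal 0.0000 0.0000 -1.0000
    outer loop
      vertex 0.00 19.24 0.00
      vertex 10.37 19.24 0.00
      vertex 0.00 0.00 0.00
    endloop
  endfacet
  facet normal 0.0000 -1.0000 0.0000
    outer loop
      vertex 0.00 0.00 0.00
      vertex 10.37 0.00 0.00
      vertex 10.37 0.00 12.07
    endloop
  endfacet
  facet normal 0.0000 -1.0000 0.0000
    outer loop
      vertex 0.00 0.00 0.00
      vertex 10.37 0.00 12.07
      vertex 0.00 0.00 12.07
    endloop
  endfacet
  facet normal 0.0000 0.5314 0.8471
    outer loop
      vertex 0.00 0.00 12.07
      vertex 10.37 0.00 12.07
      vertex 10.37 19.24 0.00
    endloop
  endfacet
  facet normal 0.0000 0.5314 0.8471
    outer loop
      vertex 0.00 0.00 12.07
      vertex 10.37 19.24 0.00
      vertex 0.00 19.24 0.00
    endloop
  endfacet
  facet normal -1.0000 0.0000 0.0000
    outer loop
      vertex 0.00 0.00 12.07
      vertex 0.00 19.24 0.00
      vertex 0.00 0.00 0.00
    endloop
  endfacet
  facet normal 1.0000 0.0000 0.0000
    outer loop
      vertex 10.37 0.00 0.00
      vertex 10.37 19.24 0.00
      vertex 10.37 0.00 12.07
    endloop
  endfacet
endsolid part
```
; perimeter-only toolpath
G21 ; units = mm
G90 ; absolute positioning
G28 ; home
; layer 1
G0 Z1.51
G0 X0.00 Y0.00
G1 X10.37 Y0.00
G1 X10.37 Y16.83
G1 X0.00 Y16.83
G1 X0.00 Y0.00
; layer 2
G0 Z3.02
G0 X0.00 Y0.00
G1 X10.37 Y0.00
G1 X10.37 Y14.43
G1 X0.00 Y14.43
G1 X0.00 Y0.00
; layer 3
G0 Z4.53
G0 X0.00 Y0.00
G1 X10.37 Y0.00
G1 X10.37 Y12.02
G1 X0.00 Y12.02
G1 X0.00 Y0.00
; layer 4
G0 Z6.04
G0 X0.00 Y0.00
G1 X10.37 Y0.00
G1 X10.37 Y9.62
G1 X0.00 Y9.62
G1 X0.00 Y0.00
; layer 5
G0 Z7.54
G0 X0.00 Y0.00
G1 X10.37 Y0.00
G1 X10.37 Y7.21
G1 X0.00 Y7.21
G1 X0.00 Y0.00
; layer 6
G0 Z9.05
G0 X0.00 Y0.00
G1 X10.37 Y0.00
G1 X10.37 Y4.81
G1 X0.00 Y4.81
G1 X0.00 Y0.00
; layer 7
G0 Z10.56
G0 X0.00 Y0.00
G1 X10.37 Y0.00
G1 X10.37 Y2.40
G1 X0.00 Y2.40
G1 X0.00 Y0.00
M2 ; end

The solid is a wedge (ramp): 10.4 × 19.2 mm base, rising to 12.1 mm along the y=0 edge and sloping linearly to z=0 at y=19.2. Slicing at Δz = 1.51 mm — 8 equal slices spanning the solid's height, so layer i sits at z = i·h/8 — gives 7 non-empty perimeters. Each is a 4-segment closed polygon; G0 lifts to the layer z and rapids to the start vertex, then G1 traces the edges. The cross-section shrinks linearly with z (the slice at the apex is degenerate and omitted).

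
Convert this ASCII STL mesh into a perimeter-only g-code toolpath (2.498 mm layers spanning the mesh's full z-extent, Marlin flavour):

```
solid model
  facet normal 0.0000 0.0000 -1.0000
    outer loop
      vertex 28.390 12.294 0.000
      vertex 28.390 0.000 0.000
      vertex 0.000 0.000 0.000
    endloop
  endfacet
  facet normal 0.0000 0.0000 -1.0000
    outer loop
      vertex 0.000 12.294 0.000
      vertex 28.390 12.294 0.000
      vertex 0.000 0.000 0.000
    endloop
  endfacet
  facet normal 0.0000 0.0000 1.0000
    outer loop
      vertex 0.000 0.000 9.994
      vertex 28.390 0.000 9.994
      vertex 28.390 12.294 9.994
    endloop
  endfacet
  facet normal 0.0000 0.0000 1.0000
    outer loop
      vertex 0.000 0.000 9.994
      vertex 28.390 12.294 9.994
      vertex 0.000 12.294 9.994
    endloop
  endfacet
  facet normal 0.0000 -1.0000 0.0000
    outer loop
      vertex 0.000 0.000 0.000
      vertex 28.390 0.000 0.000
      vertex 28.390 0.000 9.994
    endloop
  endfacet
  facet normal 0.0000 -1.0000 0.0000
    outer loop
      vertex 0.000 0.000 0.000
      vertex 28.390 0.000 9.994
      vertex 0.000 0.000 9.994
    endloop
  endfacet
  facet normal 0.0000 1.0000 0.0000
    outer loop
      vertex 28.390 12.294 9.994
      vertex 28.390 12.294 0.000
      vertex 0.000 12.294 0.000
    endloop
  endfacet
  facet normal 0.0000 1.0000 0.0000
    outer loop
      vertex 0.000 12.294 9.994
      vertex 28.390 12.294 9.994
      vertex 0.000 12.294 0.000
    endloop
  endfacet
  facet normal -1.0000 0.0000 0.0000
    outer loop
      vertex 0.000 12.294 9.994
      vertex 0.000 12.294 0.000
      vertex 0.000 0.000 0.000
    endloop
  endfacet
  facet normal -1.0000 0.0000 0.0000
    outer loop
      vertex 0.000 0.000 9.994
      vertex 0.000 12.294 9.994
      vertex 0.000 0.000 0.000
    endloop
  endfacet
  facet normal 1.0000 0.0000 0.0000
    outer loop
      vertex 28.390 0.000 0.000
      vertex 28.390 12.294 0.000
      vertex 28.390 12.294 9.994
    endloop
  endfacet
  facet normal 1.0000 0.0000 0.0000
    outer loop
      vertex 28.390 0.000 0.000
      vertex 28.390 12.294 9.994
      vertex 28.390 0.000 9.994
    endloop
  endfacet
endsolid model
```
; perimeter-only toolpath
G21 ; units = mm
G90 ; absolute positioning
G28 ; home
; layer 1
G0 Z2.498
G0 X0.000 Y0.000
G1 X28.390 Y0.000
G1 X28.390 Y12.294
G1 X0.000 Y12.294
G1 X0.000 Y0.000
; layer 2
G0 Z4.997
G0 X0.000 Y0.000
G1 X28.390 Y0.000
G1 X28.390 Y12.294
G1 X0.000 Y12.294
G1 X0.000 Y0.000
; layer 3
G0 Z7.495
G0 X0.000 Y0.000
G1 X28.390 Y0.000
G1 X28.390 Y12.294
G1 X0.000 Y12.294
G1 X0.000 Y0.000
; layer 4
G0 Z9.994
G0 X0.000 Y0.000
G1 X28.390 Y0.000
G1 X28.390 Y12.294
G1 X0.000 Y12.294
G1 X0.000 Y0.000
M2 ; end

The solid is a rectangular box, roughly 28.4 × 12.3 mm footprint and 9.99 mm tall. Slicing at Δz = 2.498 mm — 4 equal slices spanning the solid's height, so layer i sits at z = i·h/4 — gives 4 non-empty perimeters. Each is a 4-segment closed polygon; G0 lifts to the layer z and rapids to the start vertex, then G1 traces the edges.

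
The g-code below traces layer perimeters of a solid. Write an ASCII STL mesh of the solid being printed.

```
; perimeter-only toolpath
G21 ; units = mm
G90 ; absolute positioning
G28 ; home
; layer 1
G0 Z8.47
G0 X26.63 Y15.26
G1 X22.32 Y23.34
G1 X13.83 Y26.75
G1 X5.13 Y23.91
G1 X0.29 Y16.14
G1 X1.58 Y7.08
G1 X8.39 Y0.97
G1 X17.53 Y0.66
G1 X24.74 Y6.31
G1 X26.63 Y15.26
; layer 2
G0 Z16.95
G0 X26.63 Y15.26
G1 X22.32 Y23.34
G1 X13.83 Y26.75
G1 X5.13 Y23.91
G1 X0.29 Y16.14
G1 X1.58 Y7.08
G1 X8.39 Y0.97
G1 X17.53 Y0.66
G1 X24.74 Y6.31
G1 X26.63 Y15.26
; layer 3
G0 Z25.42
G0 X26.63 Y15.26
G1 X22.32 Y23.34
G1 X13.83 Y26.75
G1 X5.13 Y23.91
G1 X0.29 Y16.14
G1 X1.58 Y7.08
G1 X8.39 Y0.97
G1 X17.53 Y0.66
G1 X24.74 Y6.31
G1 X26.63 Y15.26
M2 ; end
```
solid part
  facet normal 0.0000 0.0000 -1.0000
    outer loop
      vertex 13.83 26.75 0.00
      vertex 22.32 23.34 0.00
      vertex 26.63 15.26 0.00
    endloop
  endfacet
  facet normal 0.0000 0.0000 -1.0000
    outer loop
      vertex 5.13 23.91 0.00
      vertex 13.83 26.75 0.00
      vertex 26.63 15.26 0.00
    endloop
  endfacet
  facet normal 0.0000 0.0000 -1.0000
    outer loop
      vertex 0.29 16.14 0.00
      vertex 5.13 23.91 0.00
      vertex 26.63 15.26 0.00
    endloop
  endfacet
  facet normal 0.0000 0.0000 -1.0000
    outer loop
      vertex 1.58 7.08 0.00
      vertex 0.29 16.14 0.00
      vertex 26.63 15.26 0.00
    endloop
  endfacet
  facet normal 0.0000 0.0000 -1.0000
    outer loop
      vertex 8.39 0.97 0.00
      vertex 1.58 7.08 0.00
      vertex 26.63 15.26 0.00
    endloop
  endfacet
  facet normal 0.0000 0.0000 -1.0000
    outer loop
      vertex 17.53 0.66 0.00
      vertex 8.39 0.97 0.00
      vertex 26.63 15.26 0.00
    endloop
  endfacet
  facet normal 0.0000 0.0000 -1.0000
    outer loop
      vertex 24.74 6.31 0.00
      vertex 17.53 0.66 0.00
      vertex 26.63 15.26 0.00
    endloop
  endfacet
  facet normal 0.0000 0.0000 1.0000
    outer loop
      vertex 26.63 15.26 25.42
      vertex 22.32 23.34 25.42
      vertex 13.83 26.75 25.42
    endloop
  endfacet
  facet normal 0.0000 0.0000 1.0000
    outer loop
      vertex 26.63 15.26 25.42
      vertex 13.83 26.75 25.42
      vertex 5.13 23.91 25.42
    endloop
  endfacet
  facet normal 0.0000 0.0000 1.0000
    outer loop
      vertex 26.63 15.26 25.42
      vertex 5.13 23.91 25.42
      vertex 0.29 16.14 25.42
    endloop
  endfacet
  facet normal 0.0000 0.0000 1.0000
    outer loop
      vertex 26.63 15.26 25.42
      vertex 0.29 16.14 25.42
      vertex 1.58 7.08 25.42
    endloop
  endfacet
  facet normal 0.0000 0.0000 1.0000
    outer loop
      vertex 26.63 15.26 25.42
      vertex 1.58 7.08 25.42
      vertex 8.39 0.97 25.42
    endloop
  endfacet
  facet normal 0.0000 0.0000 1.0000
    outer loop
      vertex 26.63 15.26 25.42
      vertex 8.39 0.97 25.42
      vertex 17.53 0.66 25.42
    endloop
  endfacet
  facet normal 0.0000 0.0000 1.0000
    outer loop
      vertex 26.63 15.26 25.42
      vertex 17.53 0.66 25.42
      vertex 24.74 6.31 25.42
    endloop
  endfacet
  facet normal 0.8823 0.4706 0.0000
    outer loop
      vertex 26.63 15.26 0.00
      vertex 22.32 23.34 0.00
      vertex 22.32 23.34 25.42
    endloop
  endfacet
  facet normal 0.8823 0.4706 0.0000
    outer loop
      vertex 26.63 15.26 0.00
      vertex 22.32 23.34 25.42
      vertex 26.63 15.26 25.42
    endloop
  endfacet
  facet normal 0.3727 0.9279 0.0000
    outer loop
      vertex 22.32 23.34 0.00
      vertex 13.83 26.75 0.00
      vertex 13.83 26.75 25.42
    endloop
  endfacet
  facet normal 0.3727 0.9279 0.0000
    outer loop
      vertex 22.32 23.34 0.00
      vertex 13.83 26.75 25.42
      vertex 22.32 23.34 25.42
    endloop
  endfacet
  facet normal -0.3103 0.9506 0.0000
    outer loop
      vertex 13.83 26.75 0.00
      vertex 5.13 23.91 0.00
      vertex 5.13 23.91 25.42
    endloop
  endfacet
  facet normal -0.3103 0.9506 0.0000
    outer loop
      vertex 13.83 26.75 0.00
      vertex 5.13 23.91 25.42
      vertex 13.83 26.75 25.42
    endloop
  endfacet
  facet normal -0.8488 0.5287 0.0000
    outer loop
      vertex 5.13 23.91 0.00
      vertex 0.29 16.14 0.00
      vertex 0.29 16.14 25.42
    endloop
  endfacet
  facet normal -0.8488 0.5287 0.0000
    outer loop
      vertex 5.13 23.91 0.00
      vertex 0.29 16.14 25.42
      vertex 5.13 23.91 25.42
    endloop
  endfacet
  facet normal -0.9900 -0.1410 0.0000
    outer loop
      vertex 0.29 16.14 0.00
      vertex 1.58 7.08 0.00
      vertex 1.58 7.08 25.42
    endloop
  endfacet
  facet normal -0.9900 -0.1410 0.0000
    outer loop
      vertex 0.29 16.14 0.00
      vertex 1.58 7.08 25.42
      vertex 0.29 16.14 25.42
    endloop
  endfacet
  facet normal -0.6678 -0.7443 0.0000
    outer loop
      vertex 1.58 7.08 0.00
      vertex 8.39 0.97 0.00
      vertex 8.39 0.97 25.42
    endloop
  endfacet
  facet normal -0.6678 -0.7443 0.0000
    outer loop
      vertex 1.58 7.08 0.00
      vertex 8.39 0.97 25.42
      vertex 1.58 7.08 25.42
    endloop
  endfacet
  facet normal -0.0339 -0.9994 0.0000
    outer loop
      vertex 8.39 0.97 0.00
      vertex 17.53 0.66 0.00
      vertex 17.53 0.66 25.42
    endloop
  endfacet
  facet normal -0.0339 -0.9994 0.0000
    outer loop
      vertex 8.39 0.97 0.00
      vertex 17.53 0.66 25.42
      vertex 8.39 0.97 25.42
    endloop
  endfacet
  facet normal 0.6168 -0.7871 0.0000
    outer loop
      vertex 17.53 0.66 0.00
      vertex 24.74 6.31 0.00
      vertex 24.74 6.31 25.42
    endloop
  endfacet
  facet normal 0.6168 -0.7871 0.0000
    outer loop
      vertex 17.53 0.66 0.00
      vertex 24.74 6.31 25.42
      vertex 17.53 0.66 25.42
    endloop
  endfacet
  facet normal 0.9784 -0.2066 0.0000
    outer loop
      vertex 24.74 6.31 0.00
      vertex 26.63 15.26 0.00
      vertex 26.63 15.26 25.42
    endloop
  endfacet
  facet normal 0.9784 -0.2066 0.0000
    outer loop
      vertex 24.74 6.31 0.00
      vertex 26.63 15.26 25.42
      vertex 24.74 6.31 25.42
    endloop
  endfacet
endsolid part

The G0 Z moves step by Δz≈8.47 mm. Every layer's G1 loop is the same polygon, so the solid is a straight extrusion of it from z=0 to z≈25.4. Closing with flat bottom and top caps and triangulating gives 32 facets — a regular 9-sided prism (a cylinder approximated with 9 flat sides), circumscribed radius ≈ 13.4 mm, height ≈ 25.4 mm.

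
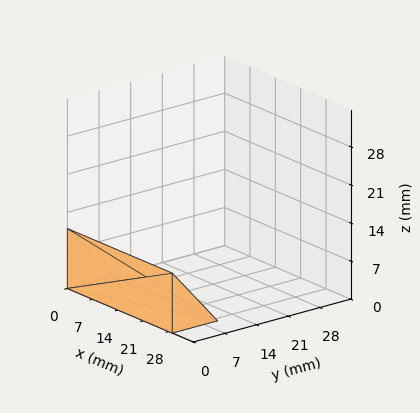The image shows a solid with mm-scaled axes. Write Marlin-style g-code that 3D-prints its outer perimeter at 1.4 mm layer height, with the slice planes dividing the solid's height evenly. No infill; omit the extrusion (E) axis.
Reading the render: the shape is a wedge (ramp): 29 × 10 mm base, rising to 11 mm along the y=0 edge and sloping linearly to z=0 at y=10 (dimensions read to the nearest mm from the axis ticks). For the g-code, the solid's height is divided into equal slices at the stated Δz and each level perimeter traced with G1 moves after a G0 lift.

; perimeter-only toolpath
G21 ; units = mm
G90 ; absolute positioning
G28 ; home
; layer 1
G0 Z1.4
G0 X0.0 Y0.0
G1 X29.0 Y0.0
G1 X29.0 Y8.8
G1 X0.0 Y8.8
G1 X0.0 Y0.0
; layer 2
G0 Z2.8
G0 X0.0 Y0.0
G1 X29.0 Y0.0
G1 X29.0 Y7.5
G1 X0.0 Y7.5
G1 X0.0 Y0.0
; layer 3
G0 Z4.1
G0 X0.0 Y0.0
G1 X29.0 Y0.0
G1 X29.0 Y6.2
G1 X0.0 Y6.2
G1 X0.0 Y0.0
; layer 4
G0 Z5.5
G0 X0.0 Y0.0
G1 X29.0 Y0.0
G1 X29.0 Y5.0
G1 X0.0 Y5.0
G1 X0.0 Y0.0
; layer 5
G0 Z6.9
G0 X0.0 Y0.0
G1 X29.0 Y0.0
G1 X29.0 Y3.8
G1 X0.0 Y3.8
G1 X0.0 Y0.0
; layer 6
G0 Z8.2
G0 X0.0 Y0.0
G1 X29.0 Y0.0
G1 X29.0 Y2.5
G1 X0.0 Y2.5
G1 X0.0 Y0.0
; layer 7
G0 Z9.6
G0 X0.0 Y0.0
G1 X29.0 Y0.0
G1 X29.0 Y1.2
G1 X0.0 Y1.2
G1 X0.0 Y0.0
M2 ; end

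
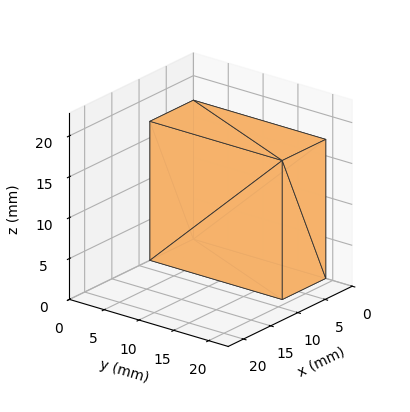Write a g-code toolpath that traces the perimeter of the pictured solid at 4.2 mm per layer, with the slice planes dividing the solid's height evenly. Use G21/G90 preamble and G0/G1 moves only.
Reading the render: the shape is a rectangular box, roughly 8 × 19 mm footprint and 17 mm tall (dimensions read to the nearest mm from the axis ticks). For the g-code, the solid's height is divided into equal slices at the stated Δz and each level perimeter traced with G1 moves after a G0 lift.

; perimeter-only toolpath
G21 ; units = mm
G90 ; absolute positioning
G28 ; home
; layer 1
G0 Z4.2
G0 X0.0 Y0.0
G1 X8.0 Y0.0
G1 X8.0 Y19.0
G1 X0.0 Y19.0
G1 X0.0 Y0.0
; layer 2
G0 Z8.5
G0 X0.0 Y0.0
G1 X8.0 Y0.0
G1 X8.0 Y19.0
G1 X0.0 Y19.0
G1 X0.0 Y0.0
; layer 3
G0 Z12.8
G0 X0.0 Y0.0
G1 X8.0 Y0.0
G1 X8.0 Y19.0
G1 X0.0 Y19.0
G1 X0.0 Y0.0
; layer 4
G0 Z17.0
G0 X0.0 Y0.0
G1 X8.0 Y0.0
G1 X8.0 Y19.0
G1 X0.0 Y19.0
G1 X0.0 Y0.0
M2 ; end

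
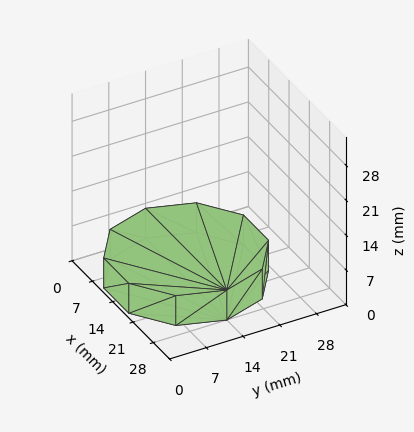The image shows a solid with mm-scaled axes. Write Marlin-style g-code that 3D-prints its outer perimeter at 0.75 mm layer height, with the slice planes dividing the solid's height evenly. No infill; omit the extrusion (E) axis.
Reading the render: the shape is a regular 10-sided prism (a cylinder approximated with 10 flat sides), circumscribed radius ≈ 14 mm, height ≈ 6 mm (dimensions read to the nearest mm from the axis ticks). For the g-code, the solid's height is divided into equal slices at the stated Δz and each level perimeter traced with G1 moves after a G0 lift.

; perimeter-only toolpath
G21 ; units = mm
G90 ; absolute positioning
G28 ; home
; layer 1
G0 Z0.75
G0 X28.00 Y14.00
G1 X25.33 Y22.23
G1 X18.33 Y27.31
G1 X9.67 Y27.31
G1 X2.67 Y22.23
G1 X0.00 Y14.00
G1 X2.67 Y5.77
G1 X9.67 Y0.69
G1 X18.33 Y0.69
G1 X25.33 Y5.77
G1 X28.00 Y14.00
; layer 2
G0 Z1.50
G0 X28.00 Y14.00
G1 X25.33 Y22.23
G1 X18.33 Y27.31
G1 X9.67 Y27.31
G1 X2.67 Y22.23
G1 X0.00 Y14.00
G1 X2.67 Y5.77
G1 X9.67 Y0.69
G1 X18.33 Y0.69
G1 X25.33 Y5.77
G1 X28.00 Y14.00
; layer 3
G0 Z2.25
G0 X28.00 Y14.00
G1 X25.33 Y22.23
G1 X18.33 Y27.31
G1 X9.67 Y27.31
G1 X2.67 Y22.23
G1 X0.00 Y14.00
G1 X2.67 Y5.77
G1 X9.67 Y0.69
G1 X18.33 Y0.69
G1 X25.33 Y5.77
G1 X28.00 Y14.00
; layer 4
G0 Z3.00
G0 X28.00 Y14.00
G1 X25.33 Y22.23
G1 X18.33 Y27.31
G1 X9.67 Y27.31
G1 X2.67 Y22.23
G1 X0.00 Y14.00
G1 X2.67 Y5.77
G1 X9.67 Y0.69
G1 X18.33 Y0.69
G1 X25.33 Y5.77
G1 X28.00 Y14.00
; layer 5
G0 Z3.75
G0 X28.00 Y14.00
G1 X25.33 Y22.23
G1 X18.33 Y27.31
G1 X9.67 Y27.31
G1 X2.67 Y22.23
G1 X0.00 Y14.00
G1 X2.67 Y5.77
G1 X9.67 Y0.69
G1 X18.33 Y0.69
G1 X25.33 Y5.77
G1 X28.00 Y14.00
; layer 6
G0 Z4.50
G0 X28.00 Y14.00
G1 X25.33 Y22.23
G1 X18.33 Y27.31
G1 X9.67 Y27.31
G1 X2.67 Y22.23
G1 X0.00 Y14.00
G1 X2.67 Y5.77
G1 X9.67 Y0.69
G1 X18.33 Y0.69
G1 X25.33 Y5.77
G1 X28.00 Y14.00
; layer 7
G0 Z5.25
G0 X28.00 Y14.00
G1 X25.33 Y22.23
G1 X18.33 Y27.31
G1 X9.67 Y27.31
G1 X2.67 Y22.23
G1 X0.00 Y14.00
G1 X2.67 Y5.77
G1 X9.67 Y0.69
G1 X18.33 Y0.69
G1 X25.33 Y5.77
G1 X28.00 Y14.00
; layer 8
G0 Z6.00
G0 X28.00 Y14.00
G1 X25.33 Y22.23
G1 X18.33 Y27.31
G1 X9.67 Y27.31
G1 X2.67 Y22.23
G1 X0.00 Y14.00
G1 X2.67 Y5.77
G1 X9.67 Y0.69
G1 X18.33 Y0.69
G1 X25.33 Y5.77
G1 X28.00 Y14.00
M2 ; end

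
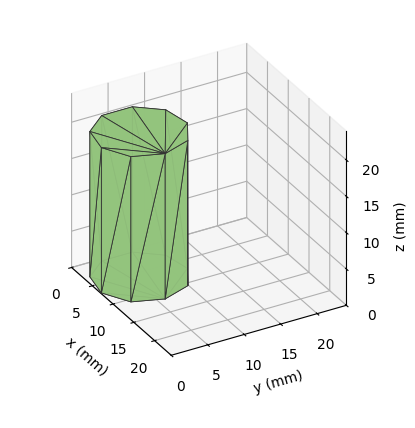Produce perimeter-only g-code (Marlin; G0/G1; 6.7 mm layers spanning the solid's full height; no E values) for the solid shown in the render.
Reading the render: the shape is a regular 9-sided prism (a cylinder approximated with 9 flat sides), circumscribed radius ≈ 6 mm, height ≈ 20 mm (dimensions read to the nearest mm from the axis ticks). For the g-code, the solid's height is divided into equal slices at the stated Δz and each level perimeter traced with G1 moves after a G0 lift.

; perimeter-only toolpath
G21 ; units = mm
G90 ; absolute positioning
G28 ; home
; layer 1
G0 Z6.7
G0 X12.0 Y6.0
G1 X10.6 Y9.9
G1 X7.0 Y11.9
G1 X3.0 Y11.2
G1 X0.4 Y8.1
G1 X0.4 Y3.9
G1 X3.0 Y0.8
G1 X7.0 Y0.1
G1 X10.6 Y2.1
G1 X12.0 Y6.0
; layer 2
G0 Z13.3
G0 X12.0 Y6.0
G1 X10.6 Y9.9
G1 X7.0 Y11.9
G1 X3.0 Y11.2
G1 X0.4 Y8.1
G1 X0.4 Y3.9
G1 X3.0 Y0.8
G1 X7.0 Y0.1
G1 X10.6 Y2.1
G1 X12.0 Y6.0
; layer 3
G0 Z20.0
G0 X12.0 Y6.0
G1 X10.6 Y9.9
G1 X7.0 Y11.9
G1 X3.0 Y11.2
G1 X0.4 Y8.1
G1 X0.4 Y3.9
G1 X3.0 Y0.8
G1 X7.0 Y0.1
G1 X10.6 Y2.1
G1 X12.0 Y6.0
M2 ; end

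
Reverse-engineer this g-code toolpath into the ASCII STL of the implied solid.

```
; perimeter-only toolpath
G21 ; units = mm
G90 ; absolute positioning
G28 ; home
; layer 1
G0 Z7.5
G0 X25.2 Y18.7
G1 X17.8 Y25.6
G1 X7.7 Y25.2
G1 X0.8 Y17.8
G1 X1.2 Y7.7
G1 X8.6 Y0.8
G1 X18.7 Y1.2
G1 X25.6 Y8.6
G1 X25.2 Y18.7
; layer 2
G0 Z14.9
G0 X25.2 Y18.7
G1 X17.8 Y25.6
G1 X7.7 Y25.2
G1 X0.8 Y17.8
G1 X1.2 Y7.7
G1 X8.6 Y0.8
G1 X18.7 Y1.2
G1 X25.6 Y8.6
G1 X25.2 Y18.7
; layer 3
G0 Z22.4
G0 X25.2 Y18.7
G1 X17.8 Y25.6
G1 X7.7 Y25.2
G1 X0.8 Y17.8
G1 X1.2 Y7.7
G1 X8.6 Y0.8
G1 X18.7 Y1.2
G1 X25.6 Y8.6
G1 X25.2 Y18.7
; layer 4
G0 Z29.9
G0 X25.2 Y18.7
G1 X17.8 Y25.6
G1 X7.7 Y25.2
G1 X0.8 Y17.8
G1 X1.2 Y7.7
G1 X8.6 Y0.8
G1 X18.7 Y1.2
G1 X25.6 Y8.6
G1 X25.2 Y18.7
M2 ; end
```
solid part
  facet normal 0.0000 0.0000 -1.0000
    outer loop
      vertex 7.7 25.2 0.0
      vertex 17.8 25.6 0.0
      vertex 25.2 18.7 0.0
    endloop
  endfacet
  facet normal 0.0000 0.0000 -1.0000
    outer loop
      vertex 0.8 17.8 0.0
      vertex 7.7 25.2 0.0
      vertex 25.2 18.7 0.0
    endloop
  endfacet
  facet normal 0.0000 0.0000 -1.0000
    outer loop
      vertex 1.2 7.7 0.0
      vertex 0.8 17.8 0.0
      vertex 25.2 18.7 0.0
    endloop
  endfacet
  facet normal 0.0000 0.0000 -1.0000
    outer loop
      vertex 8.6 0.8 0.0
      vertex 1.2 7.7 0.0
      vertex 25.2 18.7 0.0
    endloop
  endfacet
  facet normal 0.0000 0.0000 -1.0000
    outer loop
      vertex 18.7 1.2 0.0
      vertex 8.6 0.8 0.0
      vertex 25.2 18.7 0.0
    endloop
  endfacet
  facet normal 0.0000 0.0000 -1.0000
    outer loop
      vertex 25.6 8.6 0.0
      vertex 18.7 1.2 0.0
      vertex 25.2 18.7 0.0
    endloop
  endfacet
  facet normal 0.0000 0.0000 1.0000
    outer loop
      vertex 25.2 18.7 29.9
      vertex 17.8 25.6 29.9
      vertex 7.7 25.2 29.9
    endloop
  endfacet
  facet normal 0.0000 0.0000 1.0000
    outer loop
      vertex 25.2 18.7 29.9
      vertex 7.7 25.2 29.9
      vertex 0.8 17.8 29.9
    endloop
  endfacet
  facet normal 0.0000 0.0000 1.0000
    outer loop
      vertex 25.2 18.7 29.9
      vertex 0.8 17.8 29.9
      vertex 1.2 7.7 29.9
    endloop
  endfacet
  facet normal 0.0000 0.0000 1.0000
    outer loop
      vertex 25.2 18.7 29.9
      vertex 1.2 7.7 29.9
      vertex 8.6 0.8 29.9
    endloop
  endfacet
  facet normal 0.0000 0.0000 1.0000
    outer loop
      vertex 25.2 18.7 29.9
      vertex 8.6 0.8 29.9
      vertex 18.7 1.2 29.9
    endloop
  endfacet
  facet normal 0.0000 0.0000 1.0000
    outer loop
      vertex 25.2 18.7 29.9
      vertex 18.7 1.2 29.9
      vertex 25.6 8.6 29.9
    endloop
  endfacet
  facet normal 0.6820 0.7314 0.0000
    outer loop
      vertex 25.2 18.7 0.0
      vertex 17.8 25.6 0.0
      vertex 17.8 25.6 29.9
    endloop
  endfacet
  facet normal 0.6820 0.7314 0.0000
    outer loop
      vertex 25.2 18.7 0.0
      vertex 17.8 25.6 29.9
      vertex 25.2 18.7 29.9
    endloop
  endfacet
  facet normal -0.0396 0.9992 0.0000
    outer loop
      vertex 17.8 25.6 0.0
      vertex 7.7 25.2 0.0
      vertex 7.7 25.2 29.9
    endloop
  endfacet
  facet normal -0.0396 0.9992 0.0000
    outer loop
      vertex 17.8 25.6 0.0
      vertex 7.7 25.2 29.9
      vertex 17.8 25.6 29.9
    endloop
  endfacet
  facet normal -0.7314 0.6820 0.0000
    outer loop
      vertex 7.7 25.2 0.0
      vertex 0.8 17.8 0.0
      vertex 0.8 17.8 29.9
    endloop
  endfacet
  facet normal -0.7314 0.6820 0.0000
    outer loop
      vertex 7.7 25.2 0.0
      vertex 0.8 17.8 29.9
      vertex 7.7 25.2 29.9
    endloop
  endfacet
  facet normal -0.9992 -0.0396 0.0000
    outer loop
      vertex 0.8 17.8 0.0
      vertex 1.2 7.7 0.0
      vertex 1.2 7.7 29.9
    endloop
  endfacet
  facet normal -0.9992 -0.0396 0.0000
    outer loop
      vertex 0.8 17.8 0.0
      vertex 1.2 7.7 29.9
      vertex 0.8 17.8 29.9
    endloop
  endfacet
  facet normal -0.6820 -0.7314 0.0000
    outer loop
      vertex 1.2 7.7 0.0
      vertex 8.6 0.8 0.0
      vertex 8.6 0.8 29.9
    endloop
  endfacet
  facet normal -0.6820 -0.7314 0.0000
    outer loop
      vertex 1.2 7.7 0.0
      vertex 8.6 0.8 29.9
      vertex 1.2 7.7 29.9
    endloop
  endfacet
  facet normal 0.0396 -0.9992 0.0000
    outer loop
      vertex 8.6 0.8 0.0
      vertex 18.7 1.2 0.0
      vertex 18.7 1.2 29.9
    endloop
  endfacet
  facet normal 0.0396 -0.9992 0.0000
    outer loop
      vertex 8.6 0.8 0.0
      vertex 18.7 1.2 29.9
      vertex 8.6 0.8 29.9
    endloop
  endfacet
  facet normal 0.7314 -0.6820 0.0000
    outer loop
      vertex 18.7 1.2 0.0
      vertex 25.6 8.6 0.0
      vertex 25.6 8.6 29.9
    endloop
  endfacet
  facet normal 0.7314 -0.6820 0.0000
    outer loop
      vertex 18.7 1.2 0.0
      vertex 25.6 8.6 29.9
      vertex 18.7 1.2 29.9
    endloop
  endfacet
  facet normal 0.9992 0.0396 0.0000
    outer loop
      vertex 25.6 8.6 0.0
      vertex 25.2 18.7 0.0
      vertex 25.2 18.7 29.9
    endloop
  endfacet
  facet normal 0.9992 0.0396 0.0000
    outer loop
      vertex 25.6 8.6 0.0
      vertex 25.2 18.7 29.9
      vertex 25.6 8.6 29.9
    endloop
  endfacet
endsolid part

The G0 Z moves step by Δz≈7.5 mm. Every layer's G1 loop is the same polygon, so the solid is a straight extrusion of it from z=0 to z≈29.9. Closing with flat bottom and top caps and triangulating gives 28 facets — a regular 8-sided prism (a cylinder approximated with 8 flat sides), circumscribed radius ≈ 13.2 mm, height ≈ 29.9 mm.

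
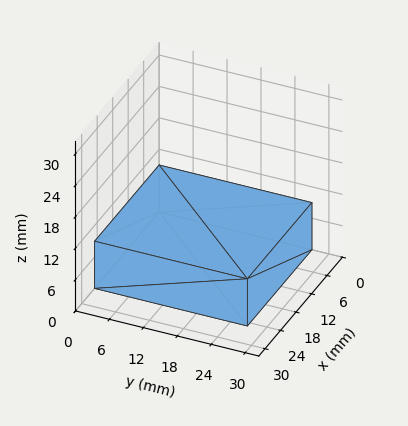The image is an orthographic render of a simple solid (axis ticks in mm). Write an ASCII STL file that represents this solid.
Reading the render: the shape is a rectangular box, roughly 25 × 27 mm footprint and 9 mm tall (dimensions read to the nearest mm from the axis ticks). For the STL, each face is triangulated and given an outward normal.

solid part
  facet normal 0.0000 0.0000 -1.0000
    outer loop
      vertex 25.00 27.00 0.00
      vertex 25.00 0.00 0.00
      vertex 0.00 0.00 0.00
    endloop
  endfacet
  facet normal 0.0000 0.0000 -1.0000
    outer loop
      vertex 0.00 27.00 0.00
      vertex 25.00 27.00 0.00
      vertex 0.00 0.00 0.00
    endloop
  endfacet
  facet normal 0.0000 0.0000 1.0000
    outer loop
      vertex 0.00 0.00 9.00
      vertex 25.00 0.00 9.00
      vertex 25.00 27.00 9.00
    endloop
  endfacet
  facet normal 0.0000 0.0000 1.0000
    outer loop
      vertex 0.00 0.00 9.00
      vertex 25.00 27.00 9.00
      vertex 0.00 27.00 9.00
    endloop
  endfacet
  facet normal 0.0000 -1.0000 0.0000
    outer loop
      vertex 0.00 0.00 0.00
      vertex 25.00 0.00 0.00
      vertex 25.00 0.00 9.00
    endloop
  endfacet
  facet normal 0.0000 -1.0000 0.0000
    outer loop
      vertex 0.00 0.00 0.00
      vertex 25.00 0.00 9.00
      vertex 0.00 0.00 9.00
    endloop
  endfacet
  facet normal 0.0000 1.0000 0.0000
    outer loop
      vertex 25.00 27.00 9.00
      vertex 25.00 27.00 0.00
      vertex 0.00 27.00 0.00
    endloop
  endfacet
  facet normal 0.0000 1.0000 0.0000
    outer loop
      vertex 0.00 27.00 9.00
      vertex 25.00 27.00 9.00
      vertex 0.00 27.00 0.00
    endloop
  endfacet
  facet normal -1.0000 0.0000 0.0000
    outer loop
      vertex 0.00 27.00 9.00
      vertex 0.00 27.00 0.00
      vertex 0.00 0.00 0.00
    endloop
  endfacet
  facet normal -1.0000 0.0000 0.0000
    outer loop
      vertex 0.00 0.00 9.00
      vertex 0.00 27.00 9.00
      vertex 0.00 0.00 0.00
    endloop
  endfacet
  facet normal 1.0000 0.0000 0.0000
    outer loop
      vertex 25.00 0.00 0.00
      vertex 25.00 27.00 0.00
      vertex 25.00 27.00 9.00
    endloop
  endfacet
  facet normal 1.0000 0.0000 0.0000
    outer loop
      vertex 25.00 0.00 0.00
      vertex 25.00 27.00 9.00
      vertex 25.00 0.00 9.00
    endloop
  endfacet
endsolid part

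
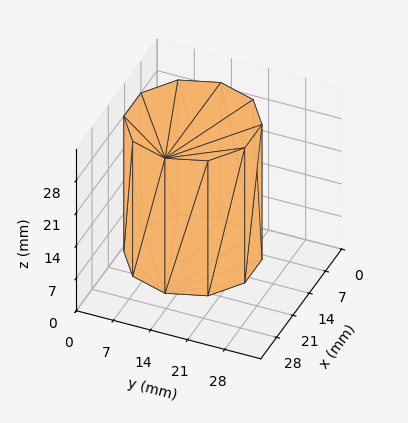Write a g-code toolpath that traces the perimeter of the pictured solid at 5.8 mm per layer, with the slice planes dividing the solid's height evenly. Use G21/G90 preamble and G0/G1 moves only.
Reading the render: the shape is a regular 10-sided prism (a cylinder approximated with 10 flat sides), circumscribed radius ≈ 12 mm, height ≈ 29 mm (dimensions read to the nearest mm from the axis ticks). For the g-code, the solid's height is divided into equal slices at the stated Δz and each level perimeter traced with G1 moves after a G0 lift.

; perimeter-only toolpath
G21 ; units = mm
G90 ; absolute positioning
G28 ; home
; layer 1
G0 Z5.8
G0 X24.0 Y12.0
G1 X21.7 Y19.1
G1 X15.7 Y23.4
G1 X8.3 Y23.4
G1 X2.3 Y19.1
G1 X0.0 Y12.0
G1 X2.3 Y4.9
G1 X8.3 Y0.6
G1 X15.7 Y0.6
G1 X21.7 Y4.9
G1 X24.0 Y12.0
; layer 2
G0 Z11.6
G0 X24.0 Y12.0
G1 X21.7 Y19.1
G1 X15.7 Y23.4
G1 X8.3 Y23.4
G1 X2.3 Y19.1
G1 X0.0 Y12.0
G1 X2.3 Y4.9
G1 X8.3 Y0.6
G1 X15.7 Y0.6
G1 X21.7 Y4.9
G1 X24.0 Y12.0
; layer 3
G0 Z17.4
G0 X24.0 Y12.0
G1 X21.7 Y19.1
G1 X15.7 Y23.4
G1 X8.3 Y23.4
G1 X2.3 Y19.1
G1 X0.0 Y12.0
G1 X2.3 Y4.9
G1 X8.3 Y0.6
G1 X15.7 Y0.6
G1 X21.7 Y4.9
G1 X24.0 Y12.0
; layer 4
G0 Z23.2
G0 X24.0 Y12.0
G1 X21.7 Y19.1
G1 X15.7 Y23.4
G1 X8.3 Y23.4
G1 X2.3 Y19.1
G1 X0.0 Y12.0
G1 X2.3 Y4.9
G1 X8.3 Y0.6
G1 X15.7 Y0.6
G1 X21.7 Y4.9
G1 X24.0 Y12.0
; layer 5
G0 Z29.0
G0 X24.0 Y12.0
G1 X21.7 Y19.1
G1 X15.7 Y23.4
G1 X8.3 Y23.4
G1 X2.3 Y19.1
G1 X0.0 Y12.0
G1 X2.3 Y4.9
G1 X8.3 Y0.6
G1 X15.7 Y0.6
G1 X21.7 Y4.9
G1 X24.0 Y12.0
M2 ; end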